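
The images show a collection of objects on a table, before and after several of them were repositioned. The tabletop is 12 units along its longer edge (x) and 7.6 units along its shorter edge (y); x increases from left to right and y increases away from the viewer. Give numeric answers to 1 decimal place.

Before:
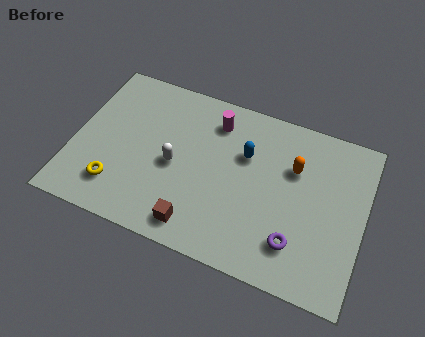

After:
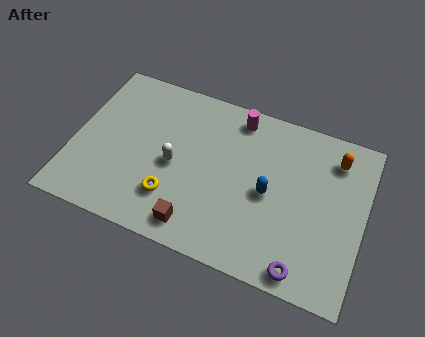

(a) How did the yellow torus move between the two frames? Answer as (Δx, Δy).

(2.3, 0.3)

From the two frames, the yellow torus sits at roughly (2.0, 1.7) before and (4.3, 2.0) after.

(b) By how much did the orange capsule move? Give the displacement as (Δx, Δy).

(1.6, 1.0)

The orange capsule was at about (9.0, 5.1) and moved to about (10.6, 6.1).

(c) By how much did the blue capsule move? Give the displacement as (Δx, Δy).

(1.1, -1.4)

The blue capsule started near (7.0, 5.0) and ended near (8.1, 3.6).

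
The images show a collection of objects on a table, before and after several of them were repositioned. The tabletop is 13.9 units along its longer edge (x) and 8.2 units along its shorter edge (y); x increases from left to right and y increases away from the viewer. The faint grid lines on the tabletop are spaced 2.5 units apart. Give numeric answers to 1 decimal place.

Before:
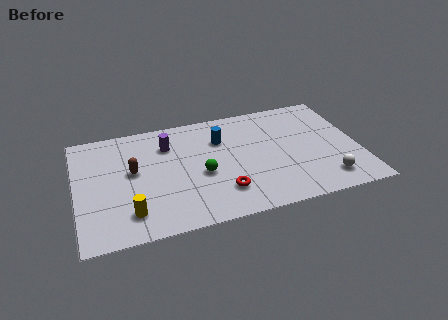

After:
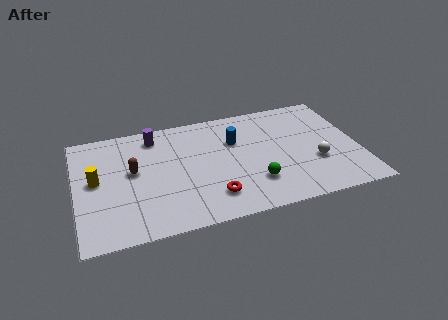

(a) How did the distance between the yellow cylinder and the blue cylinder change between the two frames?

+0.8

They were about 6.2 units apart before and 7.0 after — 0.8 units further apart.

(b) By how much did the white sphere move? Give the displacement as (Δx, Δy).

(-0.4, 1.4)

The white sphere was at about (12.1, 1.5) and moved to about (11.7, 2.9).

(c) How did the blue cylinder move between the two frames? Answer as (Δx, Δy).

(0.7, -0.3)

The blue cylinder was at about (7.2, 5.8) and moved to about (7.9, 5.5).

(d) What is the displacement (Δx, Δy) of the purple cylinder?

(-0.6, 0.8)

The purple cylinder started near (4.6, 6.1) and ended near (4.0, 6.9).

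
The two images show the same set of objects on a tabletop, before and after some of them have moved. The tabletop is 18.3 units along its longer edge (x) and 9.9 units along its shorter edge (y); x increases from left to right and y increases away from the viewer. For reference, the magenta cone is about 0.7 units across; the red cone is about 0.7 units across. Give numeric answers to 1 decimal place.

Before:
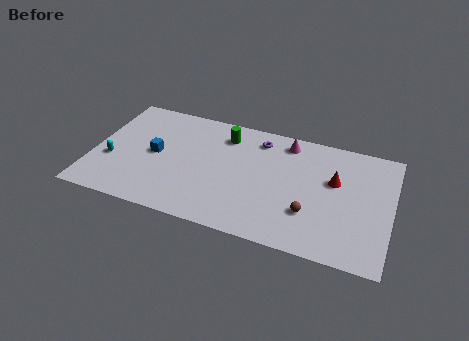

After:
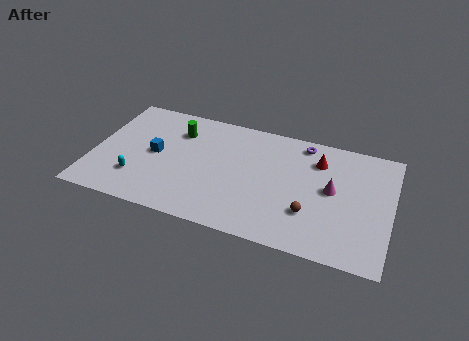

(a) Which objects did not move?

the blue cube and the brown sphere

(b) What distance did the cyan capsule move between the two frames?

2.0

The cyan capsule moved from about (1.2, 3.7) to (2.9, 2.6), a distance of √(1.7² + 1.1²) ≈ 2.0.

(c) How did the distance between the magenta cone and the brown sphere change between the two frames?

-3.2

The distance was about 5.8 in the first image and 2.6 in the second, so they moved 3.2 units closer together.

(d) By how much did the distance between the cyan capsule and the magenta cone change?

+0.6

Before: roughly 11.5 units apart; after: 12.1. That's 0.6 units further apart.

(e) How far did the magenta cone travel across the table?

4.4

The magenta cone moved from about (11.7, 8.5) to (14.7, 5.3), a distance of √(3.0² + 3.2²) ≈ 4.4.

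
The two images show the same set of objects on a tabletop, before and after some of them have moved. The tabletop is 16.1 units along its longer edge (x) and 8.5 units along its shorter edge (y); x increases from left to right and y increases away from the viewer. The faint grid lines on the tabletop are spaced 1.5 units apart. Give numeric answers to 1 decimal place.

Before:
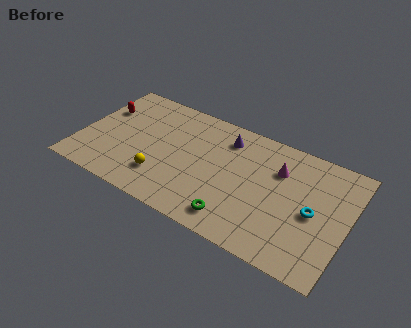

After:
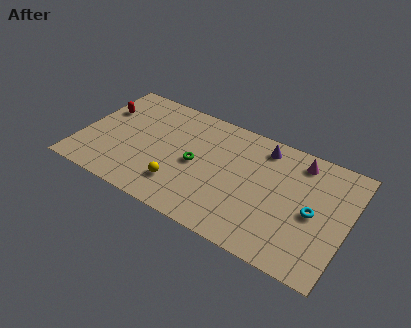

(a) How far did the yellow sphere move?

1.1

From (5.2, 2.2) to (6.3, 2.1), the yellow sphere covered √(1.1² + 0.1²) ≈ 1.1 units.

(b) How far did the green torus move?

3.9

The green torus moved from about (9.8, 1.4) to (7.0, 4.1), a distance of √(2.8² + 2.7²) ≈ 3.9.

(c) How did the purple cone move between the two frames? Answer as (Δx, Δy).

(2.2, 0.4)

The purple cone was at about (8.5, 6.8) and moved to about (10.7, 7.2).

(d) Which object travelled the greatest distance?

the green torus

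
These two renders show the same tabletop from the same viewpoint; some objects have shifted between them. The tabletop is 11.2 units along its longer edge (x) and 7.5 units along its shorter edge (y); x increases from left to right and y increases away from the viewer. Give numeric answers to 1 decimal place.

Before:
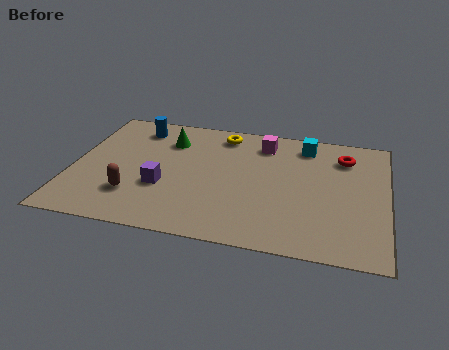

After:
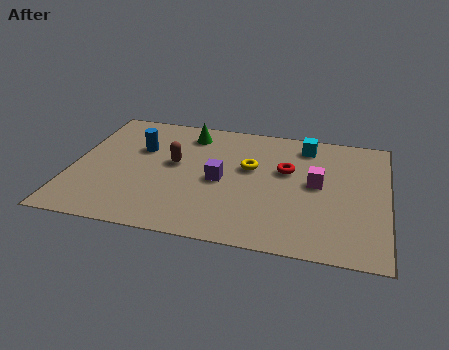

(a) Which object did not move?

the cyan cube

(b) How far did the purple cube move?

2.2

The purple cube was near (3.3, 2.7) before and (5.3, 3.5) after, so it travelled √(2.0² + 0.8²) ≈ 2.2 units.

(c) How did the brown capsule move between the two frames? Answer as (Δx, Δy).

(1.3, 2.2)

From the two frames, the brown capsule sits at roughly (2.3, 2.0) before and (3.6, 4.2) after.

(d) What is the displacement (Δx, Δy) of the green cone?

(0.7, 0.6)

The green cone started near (3.3, 5.6) and ended near (4.0, 6.2).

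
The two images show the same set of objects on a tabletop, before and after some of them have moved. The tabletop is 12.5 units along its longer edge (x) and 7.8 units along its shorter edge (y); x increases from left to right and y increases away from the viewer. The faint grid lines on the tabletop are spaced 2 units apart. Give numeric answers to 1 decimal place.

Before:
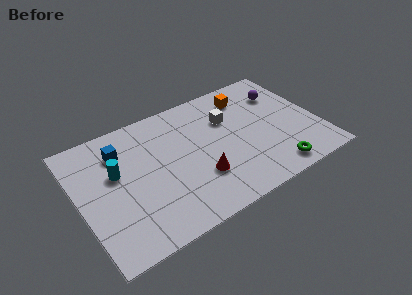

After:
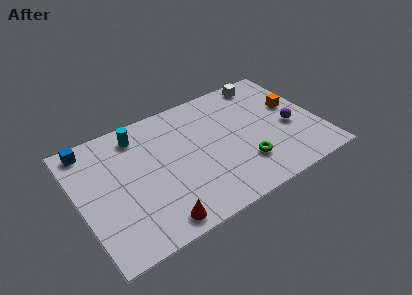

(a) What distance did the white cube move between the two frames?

2.8

The white cube moved from about (8.0, 5.3) to (10.3, 6.9), a distance of √(2.3² + 1.6²) ≈ 2.8.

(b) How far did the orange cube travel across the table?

2.8

The orange cube moved from about (9.2, 6.3) to (11.4, 4.6), a distance of √(2.2² + 1.7²) ≈ 2.8.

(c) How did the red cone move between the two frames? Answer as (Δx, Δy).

(-2.5, -1.5)

From the two frames, the red cone sits at roughly (6.0, 2.4) before and (3.5, 0.9) after.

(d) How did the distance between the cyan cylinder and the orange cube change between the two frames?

+0.8

Before: roughly 7.4 units apart; after: 8.2. That's 0.8 units further apart.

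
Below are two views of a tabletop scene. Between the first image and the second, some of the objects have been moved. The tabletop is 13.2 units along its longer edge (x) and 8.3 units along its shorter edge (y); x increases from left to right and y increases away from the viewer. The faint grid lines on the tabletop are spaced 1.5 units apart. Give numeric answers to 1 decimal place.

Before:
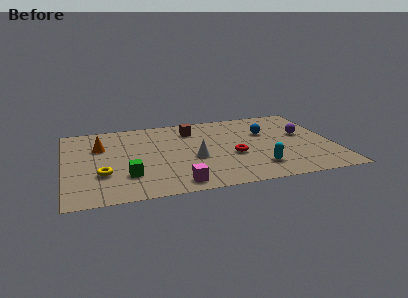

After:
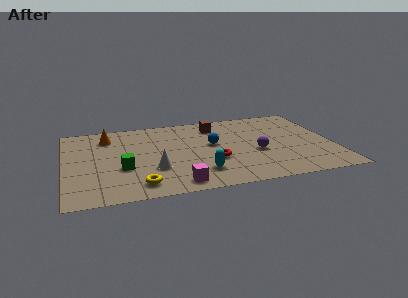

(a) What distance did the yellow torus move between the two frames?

2.2

From (1.8, 2.7) to (3.5, 1.3), the yellow torus covered √(1.7² + 1.4²) ≈ 2.2 units.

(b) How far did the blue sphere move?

2.8

The blue sphere was near (10.0, 5.4) before and (7.3, 4.7) after, so it travelled √(2.7² + 0.7²) ≈ 2.8 units.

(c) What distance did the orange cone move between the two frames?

1.1

From (1.8, 5.6) to (2.2, 6.6), the orange cone covered √(0.4² + 1.0²) ≈ 1.1 units.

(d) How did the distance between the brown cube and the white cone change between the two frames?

+2.1

The distance was about 3.1 in the first image and 5.2 in the second, so they moved 2.1 units further apart.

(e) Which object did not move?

the magenta cube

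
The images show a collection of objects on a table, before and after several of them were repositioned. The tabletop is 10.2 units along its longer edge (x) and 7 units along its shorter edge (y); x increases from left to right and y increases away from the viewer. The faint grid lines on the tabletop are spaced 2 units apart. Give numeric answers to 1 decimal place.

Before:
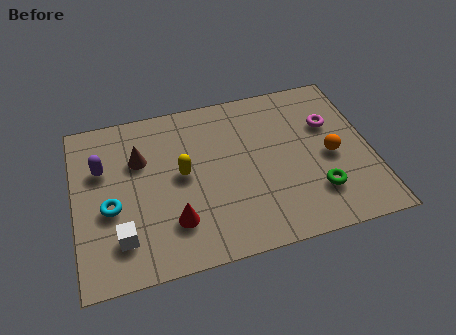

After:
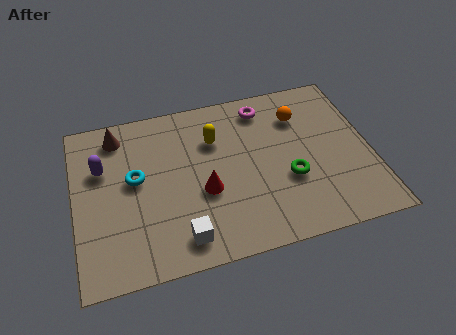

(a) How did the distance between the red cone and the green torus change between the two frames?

-2.0

The distance was about 4.9 in the first image and 2.9 in the second, so they moved 2.0 units closer together.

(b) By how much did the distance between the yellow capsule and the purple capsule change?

+1.1

The distance was about 2.8 in the first image and 3.9 in the second, so they moved 1.1 units further apart.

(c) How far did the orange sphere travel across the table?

2.2

From (8.8, 3.2) to (7.9, 5.2), the orange sphere covered √(0.9² + 2.0²) ≈ 2.2 units.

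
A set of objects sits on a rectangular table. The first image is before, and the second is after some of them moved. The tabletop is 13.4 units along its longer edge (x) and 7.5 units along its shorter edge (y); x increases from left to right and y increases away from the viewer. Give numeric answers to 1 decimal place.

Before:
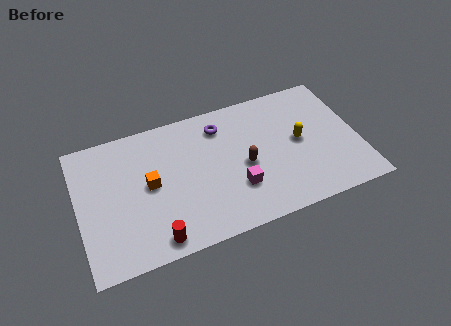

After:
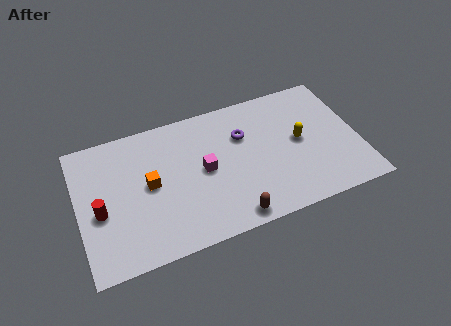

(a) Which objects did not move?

the orange cube and the yellow capsule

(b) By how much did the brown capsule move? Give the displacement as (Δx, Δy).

(-0.9, -2.6)

The brown capsule started near (7.9, 3.4) and ended near (7.0, 0.8).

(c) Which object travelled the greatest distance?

the red cylinder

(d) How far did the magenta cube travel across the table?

2.1

The magenta cube moved from about (7.4, 2.3) to (6.0, 3.8), a distance of √(1.4² + 1.5²) ≈ 2.1.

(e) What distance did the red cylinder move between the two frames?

3.3

From (3.4, 0.9) to (1.0, 3.2), the red cylinder covered √(2.4² + 2.3²) ≈ 3.3 units.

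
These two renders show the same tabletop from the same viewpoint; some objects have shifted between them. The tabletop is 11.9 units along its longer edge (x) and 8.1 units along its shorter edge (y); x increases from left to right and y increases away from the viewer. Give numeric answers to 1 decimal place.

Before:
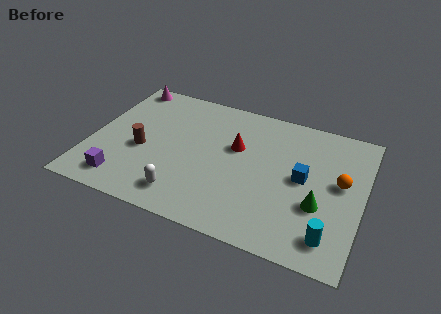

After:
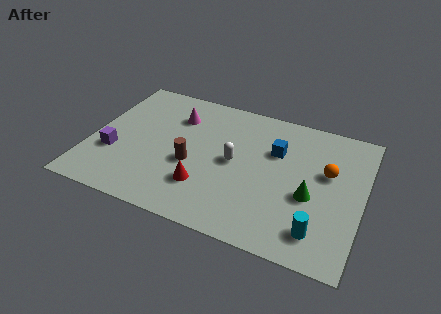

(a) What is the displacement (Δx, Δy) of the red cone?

(-1.1, -2.8)

The red cone started near (6.3, 5.0) and ended near (5.2, 2.2).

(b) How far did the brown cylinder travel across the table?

2.2

The brown cylinder moved from about (2.3, 3.4) to (4.5, 3.3), a distance of √(2.2² + 0.1²) ≈ 2.2.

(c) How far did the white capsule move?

3.3

The white capsule moved from about (4.4, 1.4) to (6.3, 4.1), a distance of √(1.9² + 2.7²) ≈ 3.3.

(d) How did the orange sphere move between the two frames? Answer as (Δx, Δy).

(-0.6, 0.4)

The orange sphere was at about (10.9, 4.5) and moved to about (10.3, 4.9).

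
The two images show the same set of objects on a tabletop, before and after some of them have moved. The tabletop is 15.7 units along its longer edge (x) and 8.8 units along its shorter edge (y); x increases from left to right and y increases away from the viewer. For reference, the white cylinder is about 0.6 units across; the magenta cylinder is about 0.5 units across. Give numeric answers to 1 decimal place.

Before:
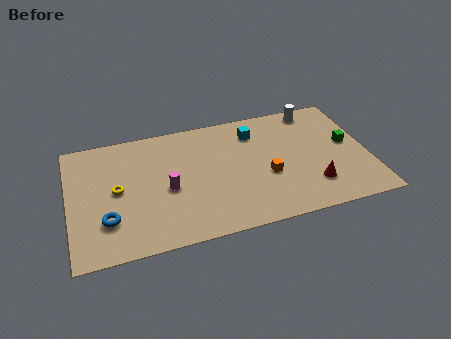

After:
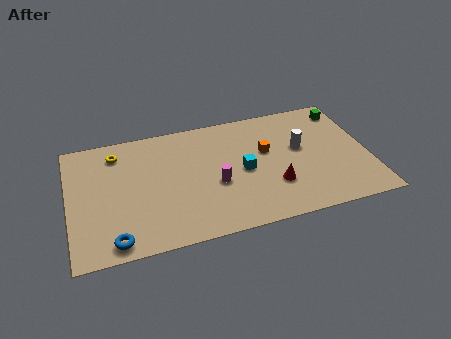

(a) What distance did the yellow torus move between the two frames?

2.7

From (2.5, 4.5) to (2.6, 7.2), the yellow torus covered √(0.1² + 2.7²) ≈ 2.7 units.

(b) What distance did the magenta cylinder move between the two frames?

2.5

The magenta cylinder moved from about (5.1, 3.9) to (7.6, 3.6), a distance of √(2.5² + 0.3²) ≈ 2.5.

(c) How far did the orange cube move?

1.8

The orange cube was near (10.3, 3.5) before and (10.4, 5.3) after, so it travelled √(0.1² + 1.8²) ≈ 1.8 units.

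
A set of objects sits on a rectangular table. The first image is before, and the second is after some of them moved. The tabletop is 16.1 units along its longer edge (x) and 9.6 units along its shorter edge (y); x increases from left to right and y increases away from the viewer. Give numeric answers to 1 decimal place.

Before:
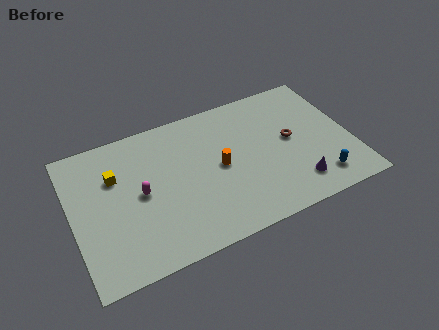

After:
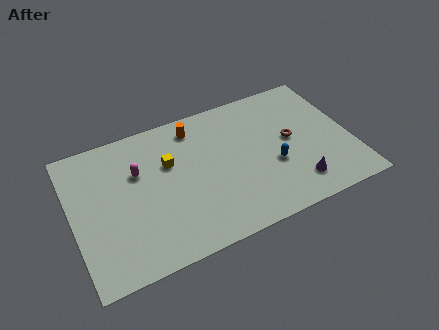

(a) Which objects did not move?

the purple cone and the brown torus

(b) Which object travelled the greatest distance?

the orange cylinder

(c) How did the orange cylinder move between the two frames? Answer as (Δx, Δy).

(-1.1, 3.3)

The orange cylinder started near (8.5, 4.8) and ended near (7.4, 8.1).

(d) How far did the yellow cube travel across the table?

3.1

The yellow cube moved from about (2.6, 6.5) to (5.7, 6.2), a distance of √(3.1² + 0.3²) ≈ 3.1.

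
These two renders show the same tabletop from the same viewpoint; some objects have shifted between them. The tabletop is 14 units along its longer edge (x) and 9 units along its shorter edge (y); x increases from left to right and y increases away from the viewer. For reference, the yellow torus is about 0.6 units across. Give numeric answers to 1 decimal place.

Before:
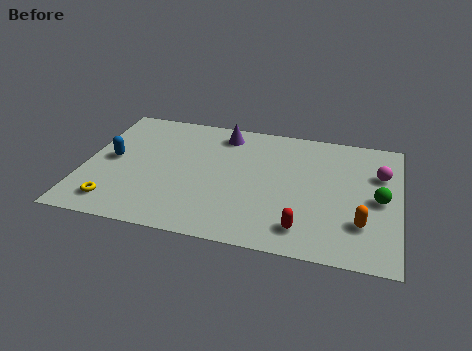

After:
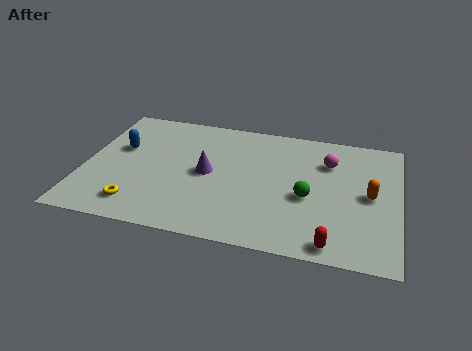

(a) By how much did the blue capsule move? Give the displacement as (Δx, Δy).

(0.3, 0.9)

From the two frames, the blue capsule sits at roughly (1.2, 4.6) before and (1.5, 5.5) after.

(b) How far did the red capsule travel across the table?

1.5

The red capsule was near (9.9, 1.6) before and (11.2, 0.9) after, so it travelled √(1.3² + 0.7²) ≈ 1.5 units.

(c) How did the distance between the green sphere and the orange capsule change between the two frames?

+0.9

The distance was about 1.9 in the first image and 2.8 in the second, so they moved 0.9 units further apart.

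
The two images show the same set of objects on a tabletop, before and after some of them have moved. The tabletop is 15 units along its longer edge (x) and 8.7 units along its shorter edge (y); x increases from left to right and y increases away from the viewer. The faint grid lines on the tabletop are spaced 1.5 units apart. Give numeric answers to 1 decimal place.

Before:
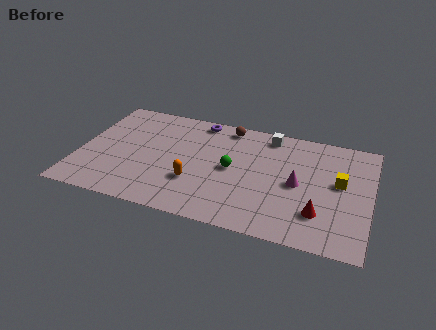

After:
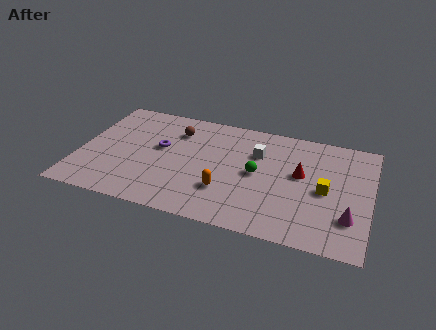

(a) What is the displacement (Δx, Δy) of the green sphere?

(1.3, 0.0)

From the two frames, the green sphere sits at roughly (7.9, 4.4) before and (9.2, 4.4) after.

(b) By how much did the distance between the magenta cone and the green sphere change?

+1.8

They were about 3.4 units apart before and 5.2 after — 1.8 units further apart.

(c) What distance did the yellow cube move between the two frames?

1.1

The yellow cube was near (13.4, 4.9) before and (12.7, 4.1) after, so it travelled √(0.7² + 0.8²) ≈ 1.1 units.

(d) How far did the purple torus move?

3.3

From (5.9, 7.8) to (4.1, 5.0), the purple torus covered √(1.8² + 2.8²) ≈ 3.3 units.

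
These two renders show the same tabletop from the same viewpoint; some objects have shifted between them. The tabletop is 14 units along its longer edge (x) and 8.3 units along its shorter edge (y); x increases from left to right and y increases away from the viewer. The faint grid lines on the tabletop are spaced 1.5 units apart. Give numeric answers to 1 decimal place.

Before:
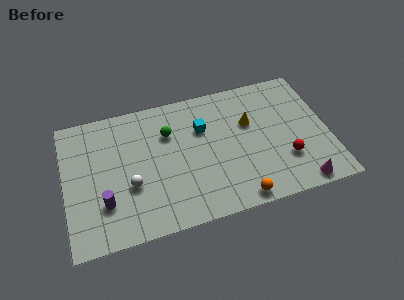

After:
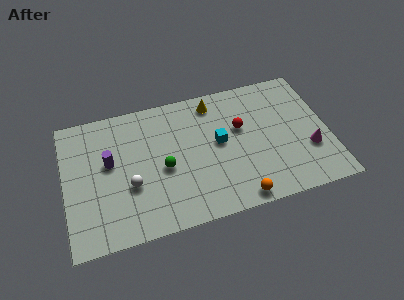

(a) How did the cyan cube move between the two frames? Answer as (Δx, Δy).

(0.8, -1.1)

The cyan cube started near (7.4, 5.6) and ended near (8.2, 4.5).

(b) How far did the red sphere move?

3.4

The red sphere moved from about (11.6, 2.5) to (9.4, 5.1), a distance of √(2.2² + 2.6²) ≈ 3.4.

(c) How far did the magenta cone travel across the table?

2.1

From (12.2, 0.8) to (12.9, 2.8), the magenta cone covered √(0.7² + 2.0²) ≈ 2.1 units.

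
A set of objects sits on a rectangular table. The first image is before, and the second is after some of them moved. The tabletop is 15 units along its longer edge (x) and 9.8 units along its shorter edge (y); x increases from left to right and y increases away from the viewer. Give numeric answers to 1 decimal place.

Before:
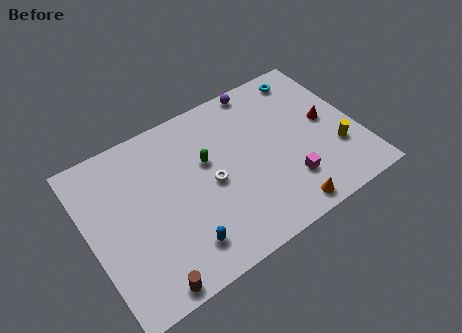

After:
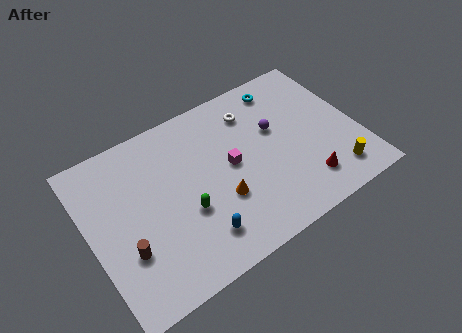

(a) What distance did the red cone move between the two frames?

3.6

The red cone was near (13.4, 5.1) before and (11.6, 2.0) after, so it travelled √(1.8² + 3.1²) ≈ 3.6 units.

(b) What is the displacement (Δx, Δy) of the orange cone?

(-3.2, 2.4)

From the two frames, the orange cone sits at roughly (10.2, 1.0) before and (7.0, 3.4) after.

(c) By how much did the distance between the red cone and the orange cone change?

-0.4

Before: roughly 5.2 units apart; after: 4.8. That's 0.4 units closer together.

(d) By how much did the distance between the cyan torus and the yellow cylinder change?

+1.5

The distance was about 5.4 in the first image and 6.9 in the second, so they moved 1.5 units further apart.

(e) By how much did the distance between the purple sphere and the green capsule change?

+1.3

They were about 4.7 units apart before and 6.0 after — 1.3 units further apart.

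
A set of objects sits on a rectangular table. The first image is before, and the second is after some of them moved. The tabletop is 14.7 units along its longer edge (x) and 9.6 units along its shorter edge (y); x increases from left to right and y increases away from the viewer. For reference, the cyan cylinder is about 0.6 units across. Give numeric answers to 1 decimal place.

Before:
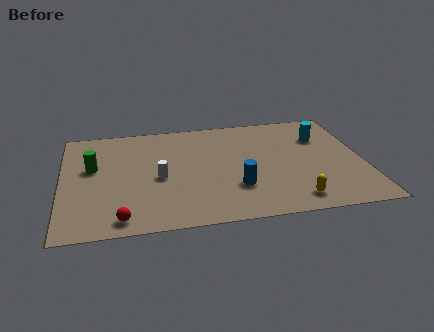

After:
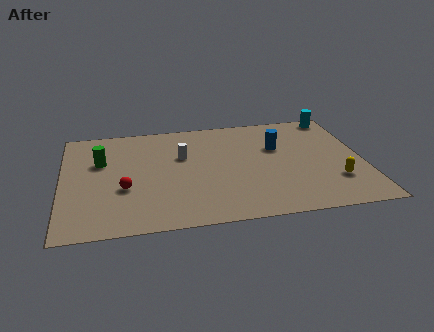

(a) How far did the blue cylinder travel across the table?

4.0

The blue cylinder was near (8.4, 2.9) before and (10.6, 6.2) after, so it travelled √(2.2² + 3.3²) ≈ 4.0 units.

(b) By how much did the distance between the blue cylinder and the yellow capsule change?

+1.3

The distance was about 3.1 in the first image and 4.4 in the second, so they moved 1.3 units further apart.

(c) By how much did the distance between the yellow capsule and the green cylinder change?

+1.3

Before: roughly 10.5 units apart; after: 11.8. That's 1.3 units further apart.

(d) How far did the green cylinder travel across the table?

0.6

The green cylinder was near (1.5, 5.7) before and (1.9, 6.2) after, so it travelled √(0.4² + 0.5²) ≈ 0.6 units.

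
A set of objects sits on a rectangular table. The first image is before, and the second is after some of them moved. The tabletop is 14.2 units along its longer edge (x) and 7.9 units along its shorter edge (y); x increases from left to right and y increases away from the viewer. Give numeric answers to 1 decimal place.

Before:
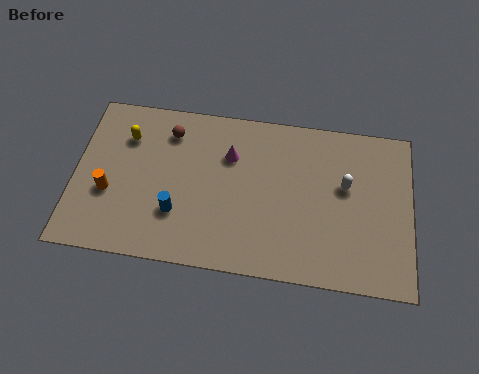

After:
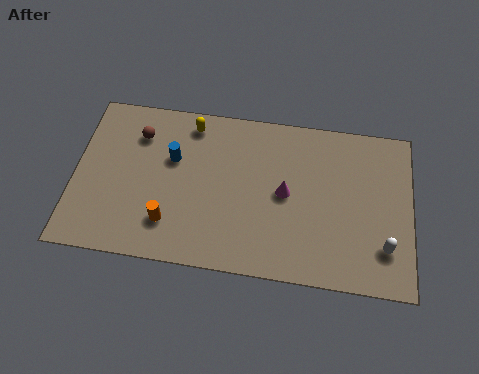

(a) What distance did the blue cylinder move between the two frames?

2.6

The blue cylinder was near (4.4, 2.4) before and (4.1, 5.0) after, so it travelled √(0.3² + 2.6²) ≈ 2.6 units.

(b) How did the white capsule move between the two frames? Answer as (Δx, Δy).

(1.7, -2.7)

From the two frames, the white capsule sits at roughly (11.4, 4.7) before and (13.1, 2.0) after.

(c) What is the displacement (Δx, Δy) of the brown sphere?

(-1.3, -0.3)

From the two frames, the brown sphere sits at roughly (3.9, 6.3) before and (2.6, 6.0) after.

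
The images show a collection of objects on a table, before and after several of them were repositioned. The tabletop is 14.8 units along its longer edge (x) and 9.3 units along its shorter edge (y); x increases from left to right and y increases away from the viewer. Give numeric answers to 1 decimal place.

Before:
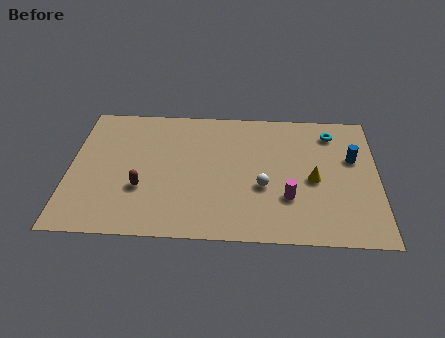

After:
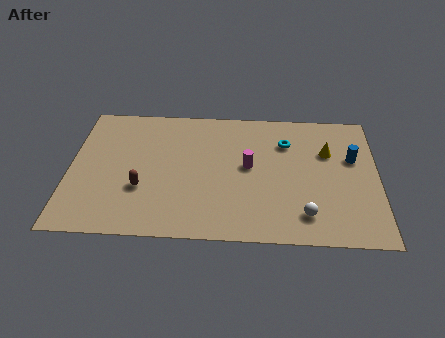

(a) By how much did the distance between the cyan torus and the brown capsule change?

-2.3

Before: roughly 10.1 units apart; after: 7.8. That's 2.3 units closer together.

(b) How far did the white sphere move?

2.7

From (9.3, 3.6) to (11.3, 1.8), the white sphere covered √(2.0² + 1.8²) ≈ 2.7 units.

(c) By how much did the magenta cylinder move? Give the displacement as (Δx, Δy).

(-1.9, 2.1)

From the two frames, the magenta cylinder sits at roughly (10.5, 2.9) before and (8.6, 5.0) after.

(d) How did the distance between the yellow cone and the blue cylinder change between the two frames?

-1.2

Before: roughly 2.5 units apart; after: 1.3. That's 1.2 units closer together.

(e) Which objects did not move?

the brown capsule and the blue cylinder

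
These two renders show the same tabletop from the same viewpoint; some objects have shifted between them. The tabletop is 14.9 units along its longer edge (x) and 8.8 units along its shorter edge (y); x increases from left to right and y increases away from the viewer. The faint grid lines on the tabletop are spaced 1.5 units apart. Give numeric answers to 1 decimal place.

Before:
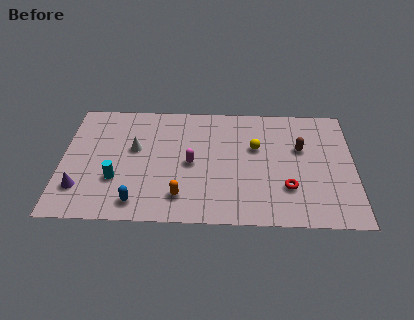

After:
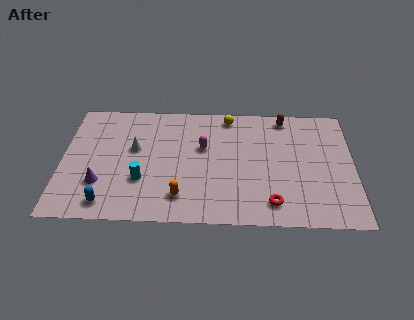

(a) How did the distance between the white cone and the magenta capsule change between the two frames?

+0.4

Before: roughly 3.1 units apart; after: 3.5. That's 0.4 units further apart.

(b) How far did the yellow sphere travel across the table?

2.7

From (9.9, 5.5) to (8.5, 7.8), the yellow sphere covered √(1.4² + 2.3²) ≈ 2.7 units.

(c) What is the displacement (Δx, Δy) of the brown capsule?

(-0.8, 2.3)

The brown capsule started near (12.2, 5.5) and ended near (11.4, 7.8).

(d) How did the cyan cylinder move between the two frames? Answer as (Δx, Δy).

(1.3, 0.0)

The cyan cylinder was at about (2.8, 2.9) and moved to about (4.1, 2.9).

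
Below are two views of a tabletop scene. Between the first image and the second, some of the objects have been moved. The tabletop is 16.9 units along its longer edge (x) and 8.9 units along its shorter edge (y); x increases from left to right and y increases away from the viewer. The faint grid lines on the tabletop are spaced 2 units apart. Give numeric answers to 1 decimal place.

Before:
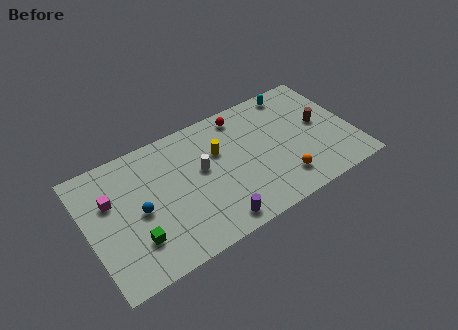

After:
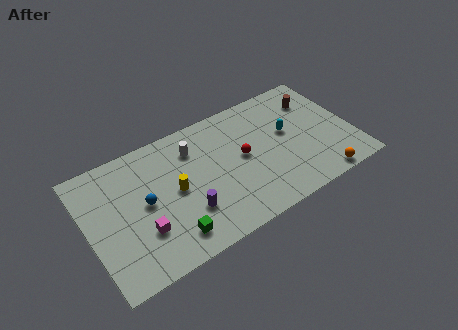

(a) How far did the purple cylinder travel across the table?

2.2

The purple cylinder was near (7.5, 1.1) before and (6.0, 2.7) after, so it travelled √(1.5² + 1.6²) ≈ 2.2 units.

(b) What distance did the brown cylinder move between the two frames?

1.9

From (15.0, 4.8) to (15.0, 6.7), the brown cylinder covered √(0.0² + 1.9²) ≈ 1.9 units.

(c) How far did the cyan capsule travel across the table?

2.9

The cyan capsule moved from about (13.8, 7.9) to (12.9, 5.1), a distance of √(0.9² + 2.8²) ≈ 2.9.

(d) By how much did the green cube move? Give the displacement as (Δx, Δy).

(2.1, -0.8)

The green cube started near (2.7, 2.4) and ended near (4.8, 1.6).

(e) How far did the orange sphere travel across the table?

2.5

The orange sphere was near (12.0, 1.9) before and (14.3, 0.8) after, so it travelled √(2.3² + 1.1²) ≈ 2.5 units.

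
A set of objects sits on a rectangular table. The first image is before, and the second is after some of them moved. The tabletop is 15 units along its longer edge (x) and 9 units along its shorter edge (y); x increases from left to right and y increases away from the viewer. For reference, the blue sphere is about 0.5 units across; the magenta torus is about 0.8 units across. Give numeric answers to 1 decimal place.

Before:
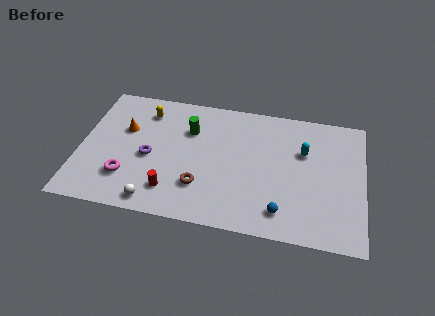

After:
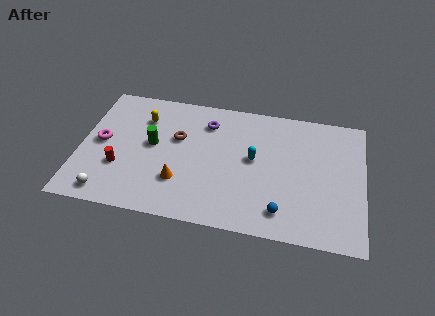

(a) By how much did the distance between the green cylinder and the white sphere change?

-1.2

They were about 5.5 units apart before and 4.3 after — 1.2 units closer together.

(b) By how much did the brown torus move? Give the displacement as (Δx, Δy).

(-1.4, 3.1)

From the two frames, the brown torus sits at roughly (6.5, 2.5) before and (5.1, 5.6) after.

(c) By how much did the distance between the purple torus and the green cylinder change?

+0.5

The distance was about 3.0 in the first image and 3.5 in the second, so they moved 0.5 units further apart.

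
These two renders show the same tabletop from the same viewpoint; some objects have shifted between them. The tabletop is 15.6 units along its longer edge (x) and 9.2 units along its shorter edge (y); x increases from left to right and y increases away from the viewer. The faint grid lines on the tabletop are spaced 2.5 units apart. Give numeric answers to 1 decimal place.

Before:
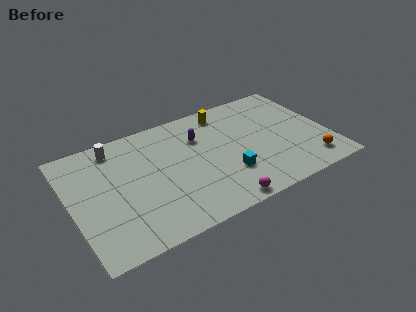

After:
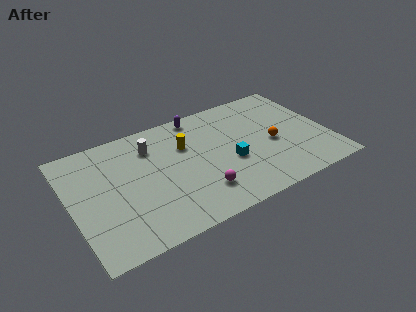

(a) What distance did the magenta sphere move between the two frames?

1.7

The magenta sphere moved from about (8.4, 0.8) to (7.4, 2.2), a distance of √(1.0² + 1.4²) ≈ 1.7.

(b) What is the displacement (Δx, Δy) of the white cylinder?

(2.1, -0.9)

From the two frames, the white cylinder sits at roughly (3.0, 7.9) before and (5.1, 7.0) after.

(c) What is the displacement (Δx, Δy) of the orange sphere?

(-1.9, 2.5)

The orange sphere started near (14.1, 1.6) and ended near (12.2, 4.1).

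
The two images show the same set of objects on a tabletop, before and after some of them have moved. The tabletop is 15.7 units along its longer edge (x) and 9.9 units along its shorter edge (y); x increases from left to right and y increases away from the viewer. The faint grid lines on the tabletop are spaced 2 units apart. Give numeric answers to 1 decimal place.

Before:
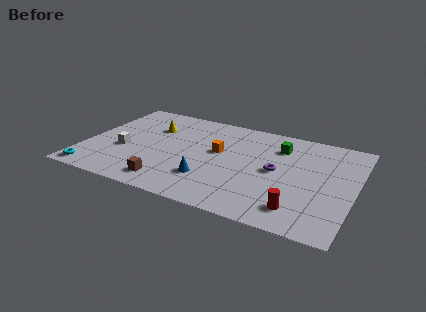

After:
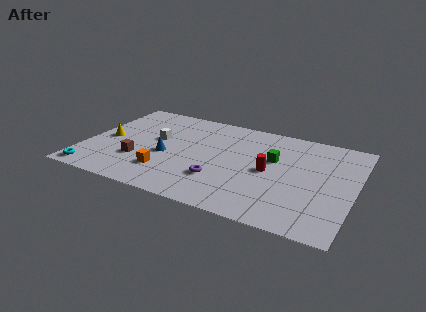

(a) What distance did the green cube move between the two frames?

1.4

From (11.1, 7.5) to (10.9, 6.1), the green cube covered √(0.2² + 1.4²) ≈ 1.4 units.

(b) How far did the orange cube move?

4.2

The orange cube was near (7.7, 5.7) before and (5.0, 2.5) after, so it travelled √(2.7² + 3.2²) ≈ 4.2 units.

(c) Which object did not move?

the cyan torus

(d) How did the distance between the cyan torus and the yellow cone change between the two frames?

-2.8

They were about 6.5 units apart before and 3.7 after — 2.8 units closer together.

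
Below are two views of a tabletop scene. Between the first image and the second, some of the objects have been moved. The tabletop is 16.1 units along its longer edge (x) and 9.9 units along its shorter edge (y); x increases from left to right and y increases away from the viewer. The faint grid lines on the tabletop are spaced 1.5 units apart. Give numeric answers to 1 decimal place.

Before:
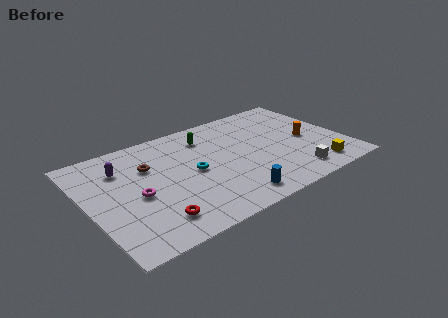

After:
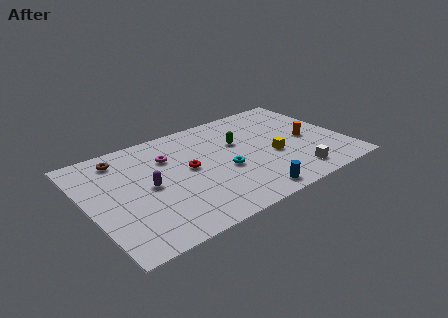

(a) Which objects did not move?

the orange cylinder and the white cube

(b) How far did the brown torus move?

2.2

The brown torus was near (4.0, 6.7) before and (2.5, 8.3) after, so it travelled √(1.5² + 1.6²) ≈ 2.2 units.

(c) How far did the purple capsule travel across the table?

2.7

The purple capsule was near (2.4, 7.3) before and (3.7, 4.9) after, so it travelled √(1.3² + 2.4²) ≈ 2.7 units.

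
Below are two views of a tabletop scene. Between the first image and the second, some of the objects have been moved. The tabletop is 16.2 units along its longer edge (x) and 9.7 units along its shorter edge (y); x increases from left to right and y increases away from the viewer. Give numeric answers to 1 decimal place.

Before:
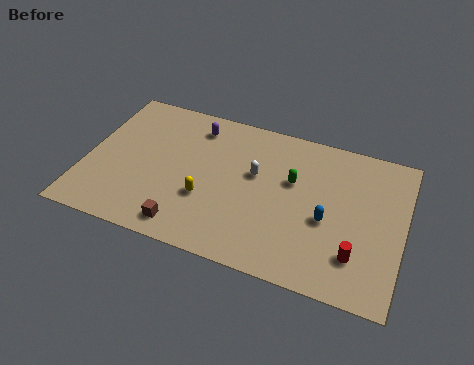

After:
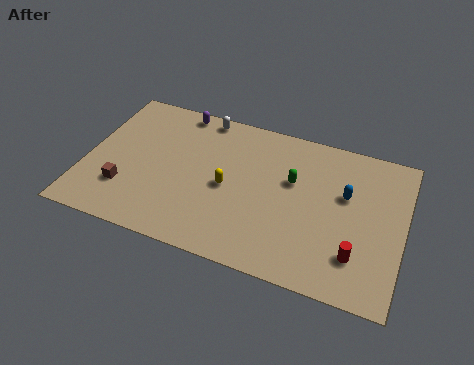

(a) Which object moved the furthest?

the white capsule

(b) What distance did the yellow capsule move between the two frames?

1.5

The yellow capsule was near (6.3, 3.4) before and (7.3, 4.5) after, so it travelled √(1.0² + 1.1²) ≈ 1.5 units.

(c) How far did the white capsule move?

4.2

The white capsule moved from about (8.6, 5.8) to (5.6, 8.8), a distance of √(3.0² + 3.0²) ≈ 4.2.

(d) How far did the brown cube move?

3.6

The brown cube moved from about (5.5, 1.3) to (2.2, 2.7), a distance of √(3.3² + 1.4²) ≈ 3.6.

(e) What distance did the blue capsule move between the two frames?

2.1

The blue capsule moved from about (12.4, 4.1) to (13.2, 6.0), a distance of √(0.8² + 1.9²) ≈ 2.1.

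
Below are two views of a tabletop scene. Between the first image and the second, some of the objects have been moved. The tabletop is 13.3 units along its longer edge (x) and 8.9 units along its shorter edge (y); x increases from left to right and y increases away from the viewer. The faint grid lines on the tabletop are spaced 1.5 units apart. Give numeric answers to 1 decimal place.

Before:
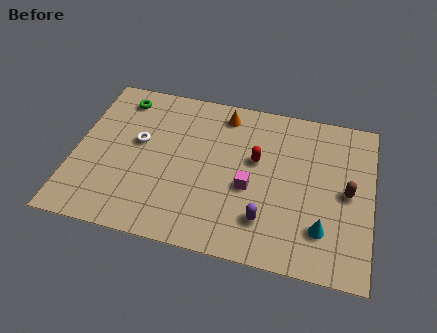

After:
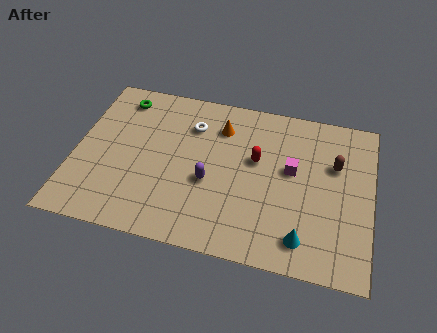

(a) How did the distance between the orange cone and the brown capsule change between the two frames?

-1.2

Before: roughly 6.5 units apart; after: 5.3. That's 1.2 units closer together.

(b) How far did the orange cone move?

0.8

The orange cone was near (6.5, 7.6) before and (6.4, 6.8) after, so it travelled √(0.1² + 0.8²) ≈ 0.8 units.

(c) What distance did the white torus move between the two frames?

2.7

The white torus moved from about (2.8, 5.1) to (5.1, 6.6), a distance of √(2.3² + 1.5²) ≈ 2.7.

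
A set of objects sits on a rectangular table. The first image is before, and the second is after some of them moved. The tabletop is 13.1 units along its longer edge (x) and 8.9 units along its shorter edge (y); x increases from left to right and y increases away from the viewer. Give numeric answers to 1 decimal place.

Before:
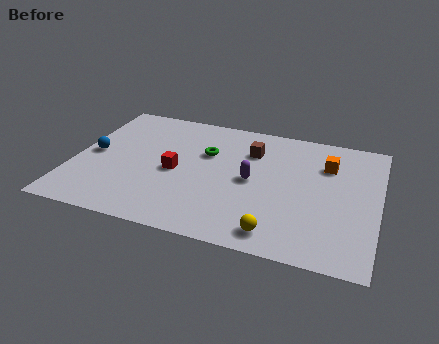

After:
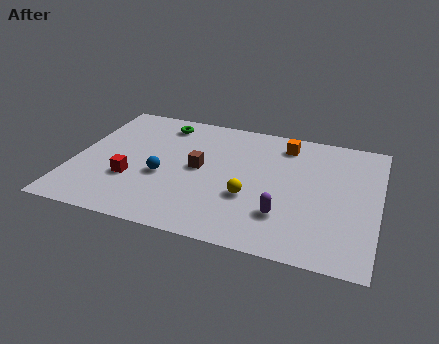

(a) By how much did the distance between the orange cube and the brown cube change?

+1.2

Before: roughly 3.3 units apart; after: 4.5. That's 1.2 units further apart.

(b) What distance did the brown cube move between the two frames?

2.8

The brown cube moved from about (7.5, 6.5) to (5.4, 4.6), a distance of √(2.1² + 1.9²) ≈ 2.8.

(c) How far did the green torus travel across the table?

2.7

The green torus was near (5.6, 5.8) before and (3.5, 7.5) after, so it travelled √(2.1² + 1.7²) ≈ 2.7 units.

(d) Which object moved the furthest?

the blue sphere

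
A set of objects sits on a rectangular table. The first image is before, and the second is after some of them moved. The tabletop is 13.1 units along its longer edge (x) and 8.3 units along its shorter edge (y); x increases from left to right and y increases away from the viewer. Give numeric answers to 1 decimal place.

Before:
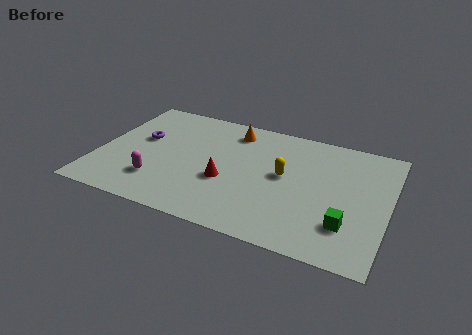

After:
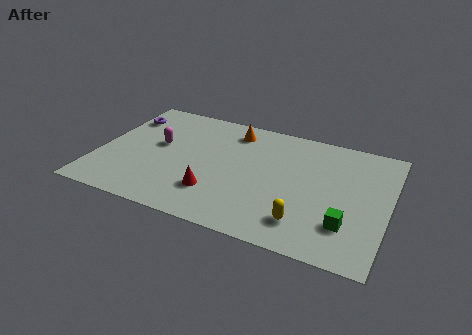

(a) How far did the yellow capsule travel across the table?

3.0

From (8.4, 4.5) to (9.6, 1.7), the yellow capsule covered √(1.2² + 2.8²) ≈ 3.0 units.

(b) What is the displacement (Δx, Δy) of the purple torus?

(-1.0, 1.4)

The purple torus was at about (1.8, 4.9) and moved to about (0.8, 6.3).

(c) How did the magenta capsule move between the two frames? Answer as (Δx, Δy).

(-0.3, 2.6)

The magenta capsule started near (2.9, 2.1) and ended near (2.6, 4.7).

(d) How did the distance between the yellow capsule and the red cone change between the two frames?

+1.3

They were about 2.8 units apart before and 4.1 after — 1.3 units further apart.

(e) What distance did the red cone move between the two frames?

1.1

The red cone moved from about (5.9, 3.2) to (5.5, 2.2), a distance of √(0.4² + 1.0²) ≈ 1.1.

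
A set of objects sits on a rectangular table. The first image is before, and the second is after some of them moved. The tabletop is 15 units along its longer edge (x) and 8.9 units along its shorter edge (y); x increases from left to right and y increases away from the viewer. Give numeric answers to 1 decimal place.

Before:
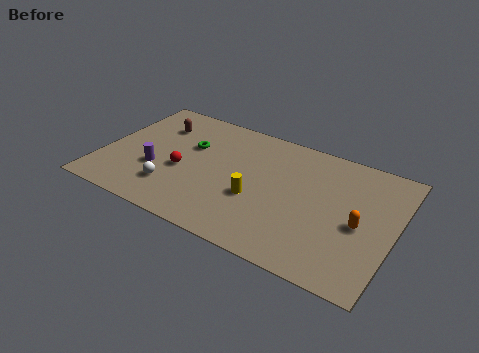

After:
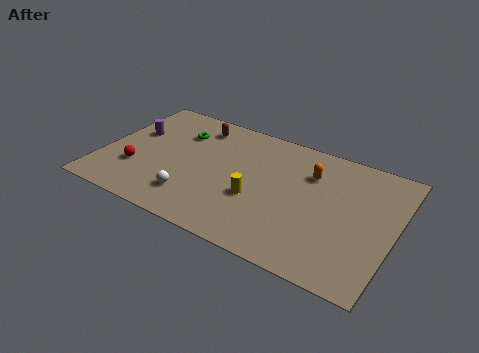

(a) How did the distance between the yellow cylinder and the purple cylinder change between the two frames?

+1.9

The distance was about 5.2 in the first image and 7.1 in the second, so they moved 1.9 units further apart.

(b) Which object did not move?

the yellow cylinder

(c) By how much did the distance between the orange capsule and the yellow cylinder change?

-1.4

Before: roughly 5.2 units apart; after: 3.8. That's 1.4 units closer together.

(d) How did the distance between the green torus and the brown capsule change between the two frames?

-0.9

Before: roughly 2.1 units apart; after: 1.2. That's 0.9 units closer together.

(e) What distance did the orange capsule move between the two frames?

3.7

The orange capsule was near (13.3, 4.0) before and (10.5, 6.4) after, so it travelled √(2.8² + 2.4²) ≈ 3.7 units.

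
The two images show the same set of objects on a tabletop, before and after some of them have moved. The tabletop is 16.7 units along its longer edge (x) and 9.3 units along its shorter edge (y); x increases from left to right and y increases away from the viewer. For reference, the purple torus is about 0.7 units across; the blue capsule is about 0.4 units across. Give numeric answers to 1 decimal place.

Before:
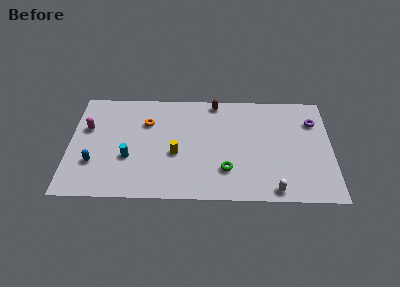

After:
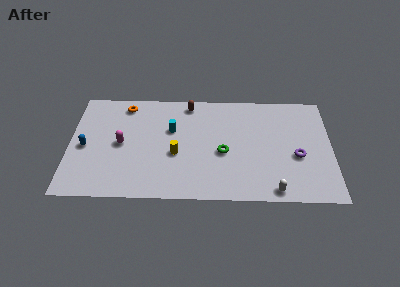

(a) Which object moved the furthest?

the cyan cylinder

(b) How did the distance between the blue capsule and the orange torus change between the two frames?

-0.4

The distance was about 4.9 in the first image and 4.5 in the second, so they moved 0.4 units closer together.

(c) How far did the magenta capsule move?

2.6

The magenta capsule was near (1.1, 5.9) before and (3.3, 4.6) after, so it travelled √(2.2² + 1.3²) ≈ 2.6 units.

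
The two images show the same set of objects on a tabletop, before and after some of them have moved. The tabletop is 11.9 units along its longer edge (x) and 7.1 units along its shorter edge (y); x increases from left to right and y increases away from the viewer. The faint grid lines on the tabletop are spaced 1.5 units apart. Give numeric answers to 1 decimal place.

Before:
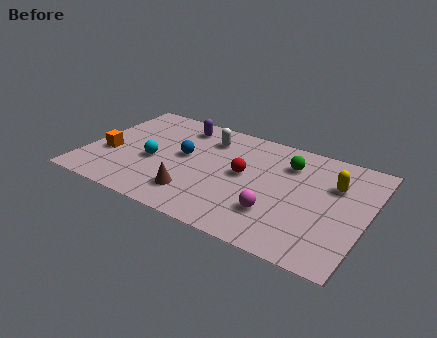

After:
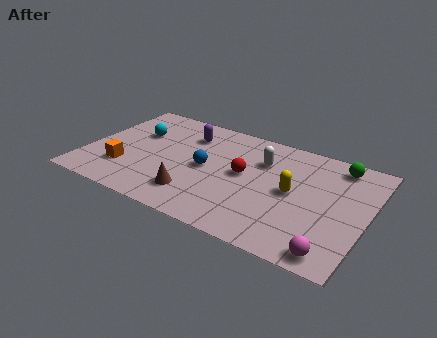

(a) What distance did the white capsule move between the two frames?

2.5

From (4.9, 5.5) to (7.3, 5.0), the white capsule covered √(2.4² + 0.5²) ≈ 2.5 units.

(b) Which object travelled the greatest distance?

the magenta sphere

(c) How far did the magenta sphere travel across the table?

2.8

The magenta sphere moved from about (8.3, 2.0) to (10.8, 0.8), a distance of √(2.5² + 1.2²) ≈ 2.8.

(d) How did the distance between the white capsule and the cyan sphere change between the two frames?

+2.2

The distance was about 3.2 in the first image and 5.4 in the second, so they moved 2.2 units further apart.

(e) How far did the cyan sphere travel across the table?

1.9

The cyan sphere moved from about (2.9, 3.0) to (1.9, 4.6), a distance of √(1.0² + 1.6²) ≈ 1.9.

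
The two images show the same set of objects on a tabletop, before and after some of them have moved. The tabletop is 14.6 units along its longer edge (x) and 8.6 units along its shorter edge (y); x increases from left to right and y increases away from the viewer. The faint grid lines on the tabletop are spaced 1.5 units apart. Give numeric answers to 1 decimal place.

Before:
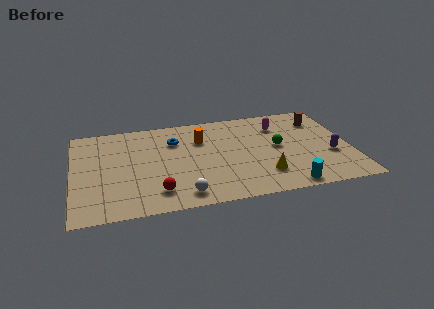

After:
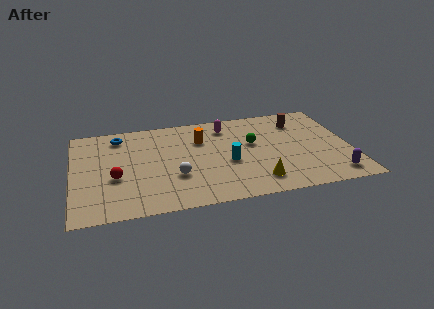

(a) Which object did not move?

the orange cylinder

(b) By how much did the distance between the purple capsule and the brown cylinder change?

+2.2

Before: roughly 3.4 units apart; after: 5.6. That's 2.2 units further apart.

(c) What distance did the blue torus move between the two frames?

3.1

The blue torus moved from about (5.4, 6.2) to (2.5, 7.2), a distance of √(2.9² + 1.0²) ≈ 3.1.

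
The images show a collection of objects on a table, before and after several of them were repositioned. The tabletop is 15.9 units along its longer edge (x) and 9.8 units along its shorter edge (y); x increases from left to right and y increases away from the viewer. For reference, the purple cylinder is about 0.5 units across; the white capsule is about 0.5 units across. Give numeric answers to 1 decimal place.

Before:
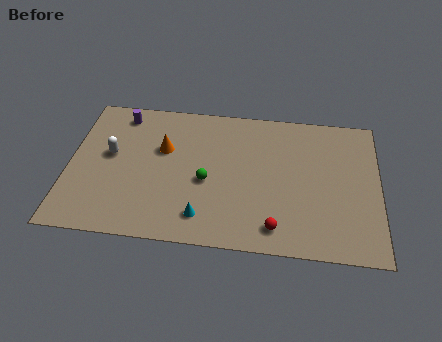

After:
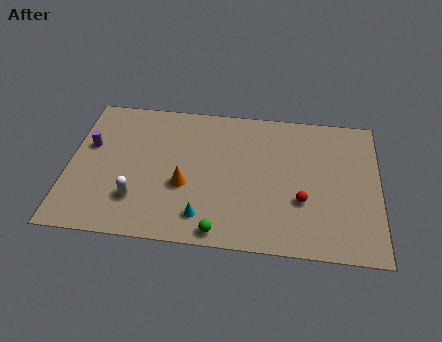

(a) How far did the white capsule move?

3.3

The white capsule moved from about (2.1, 5.5) to (3.6, 2.6), a distance of √(1.5² + 2.9²) ≈ 3.3.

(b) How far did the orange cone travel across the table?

2.7

The orange cone moved from about (4.8, 6.2) to (6.0, 3.8), a distance of √(1.2² + 2.4²) ≈ 2.7.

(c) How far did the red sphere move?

2.3

The red sphere moved from about (10.7, 1.5) to (12.0, 3.4), a distance of √(1.3² + 1.9²) ≈ 2.3.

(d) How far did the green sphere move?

3.4

The green sphere was near (7.1, 4.2) before and (7.9, 0.9) after, so it travelled √(0.8² + 3.3²) ≈ 3.4 units.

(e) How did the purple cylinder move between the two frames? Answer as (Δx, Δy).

(-1.5, -2.4)

The purple cylinder started near (2.5, 8.4) and ended near (1.0, 6.0).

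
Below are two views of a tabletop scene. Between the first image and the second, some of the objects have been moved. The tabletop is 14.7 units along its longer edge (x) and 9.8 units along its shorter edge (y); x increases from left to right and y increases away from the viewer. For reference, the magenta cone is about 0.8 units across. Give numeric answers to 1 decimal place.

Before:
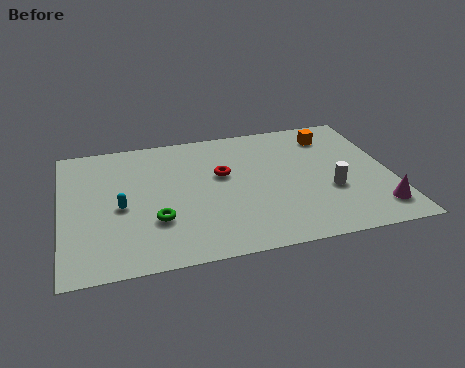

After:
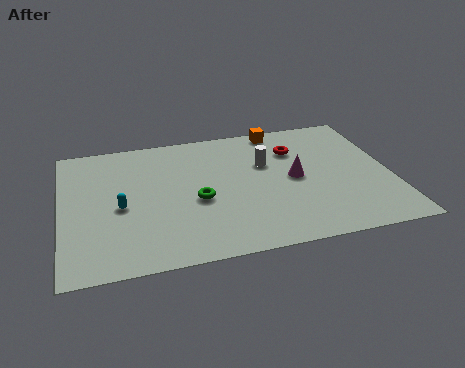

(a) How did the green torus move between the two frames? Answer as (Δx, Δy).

(1.9, 1.1)

The green torus was at about (4.1, 3.1) and moved to about (6.0, 4.2).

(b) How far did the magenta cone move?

4.6

From (13.8, 1.8) to (10.4, 4.9), the magenta cone covered √(3.4² + 3.1²) ≈ 4.6 units.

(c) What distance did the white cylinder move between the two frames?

3.8

The white cylinder moved from about (11.9, 3.6) to (9.2, 6.3), a distance of √(2.7² + 2.7²) ≈ 3.8.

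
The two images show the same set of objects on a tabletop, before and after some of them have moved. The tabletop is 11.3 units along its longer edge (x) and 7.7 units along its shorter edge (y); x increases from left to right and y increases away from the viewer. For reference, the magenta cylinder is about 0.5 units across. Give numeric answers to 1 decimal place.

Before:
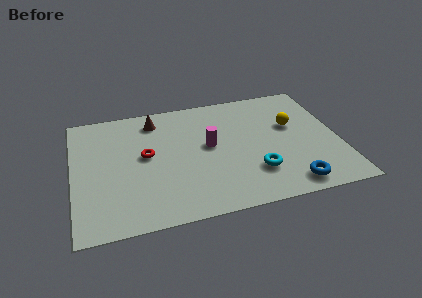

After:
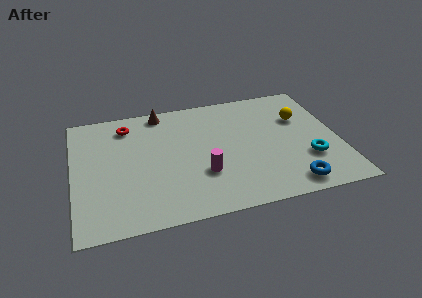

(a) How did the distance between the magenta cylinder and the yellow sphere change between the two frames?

+1.5

The distance was about 3.6 in the first image and 5.1 in the second, so they moved 1.5 units further apart.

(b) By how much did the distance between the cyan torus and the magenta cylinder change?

+1.7

They were about 2.8 units apart before and 4.5 after — 1.7 units further apart.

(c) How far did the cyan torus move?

2.3

The cyan torus moved from about (7.6, 2.1) to (9.9, 2.4), a distance of √(2.3² + 0.3²) ≈ 2.3.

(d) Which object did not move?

the blue torus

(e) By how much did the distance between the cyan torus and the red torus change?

+3.5

Before: roughly 5.0 units apart; after: 8.5. That's 3.5 units further apart.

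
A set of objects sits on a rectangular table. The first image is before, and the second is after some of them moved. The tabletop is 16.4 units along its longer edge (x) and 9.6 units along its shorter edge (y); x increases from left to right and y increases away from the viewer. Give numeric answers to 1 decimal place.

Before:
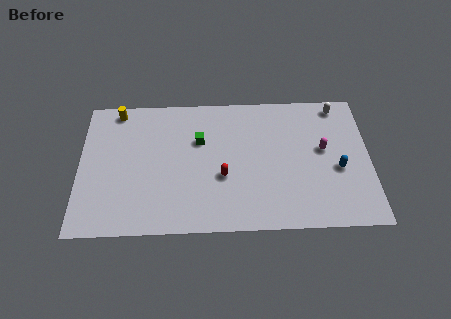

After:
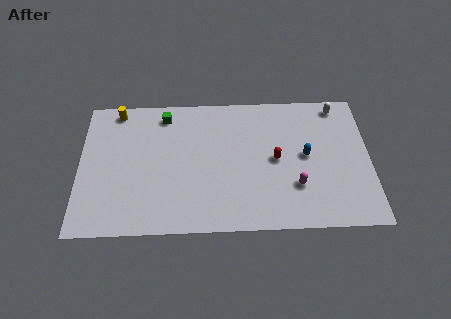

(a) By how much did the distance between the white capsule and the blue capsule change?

-0.5

Before: roughly 4.5 units apart; after: 4.0. That's 0.5 units closer together.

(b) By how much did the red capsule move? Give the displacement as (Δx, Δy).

(3.0, 1.1)

The red capsule was at about (8.1, 3.7) and moved to about (11.1, 4.8).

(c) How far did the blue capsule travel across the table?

2.1

From (14.6, 4.0) to (12.8, 5.0), the blue capsule covered √(1.8² + 1.0²) ≈ 2.1 units.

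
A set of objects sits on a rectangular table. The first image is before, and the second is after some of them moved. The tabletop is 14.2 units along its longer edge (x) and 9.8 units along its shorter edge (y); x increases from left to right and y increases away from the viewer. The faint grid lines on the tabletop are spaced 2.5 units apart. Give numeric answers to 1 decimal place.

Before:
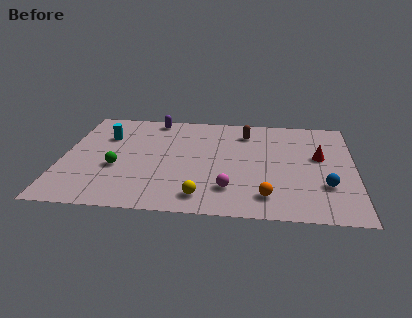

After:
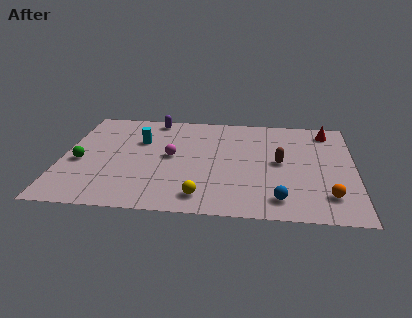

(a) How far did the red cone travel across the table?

2.6

The red cone was near (12.5, 5.7) before and (12.9, 8.3) after, so it travelled √(0.4² + 2.6²) ≈ 2.6 units.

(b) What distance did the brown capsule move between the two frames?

3.3

The brown capsule moved from about (8.9, 7.8) to (10.6, 5.0), a distance of √(1.7² + 2.8²) ≈ 3.3.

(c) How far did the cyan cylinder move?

1.7

The cyan cylinder moved from about (2.0, 6.8) to (3.7, 6.5), a distance of √(1.7² + 0.3²) ≈ 1.7.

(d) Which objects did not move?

the yellow sphere and the purple capsule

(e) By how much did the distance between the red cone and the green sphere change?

+2.7

They were about 10.0 units apart before and 12.7 after — 2.7 units further apart.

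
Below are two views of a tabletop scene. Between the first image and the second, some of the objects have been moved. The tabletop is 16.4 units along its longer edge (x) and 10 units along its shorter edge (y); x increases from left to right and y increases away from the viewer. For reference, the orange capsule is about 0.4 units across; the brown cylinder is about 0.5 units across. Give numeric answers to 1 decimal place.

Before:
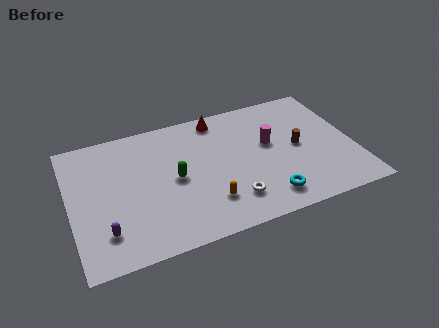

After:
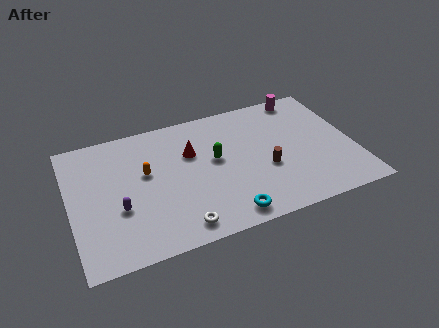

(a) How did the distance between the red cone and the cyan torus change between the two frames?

-1.8

They were about 7.4 units apart before and 5.6 after — 1.8 units closer together.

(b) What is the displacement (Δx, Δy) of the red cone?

(-1.8, -2.2)

The red cone started near (8.9, 8.8) and ended near (7.1, 6.6).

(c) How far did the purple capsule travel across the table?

1.7

The purple capsule moved from about (1.8, 2.3) to (2.7, 3.7), a distance of √(0.9² + 1.4²) ≈ 1.7.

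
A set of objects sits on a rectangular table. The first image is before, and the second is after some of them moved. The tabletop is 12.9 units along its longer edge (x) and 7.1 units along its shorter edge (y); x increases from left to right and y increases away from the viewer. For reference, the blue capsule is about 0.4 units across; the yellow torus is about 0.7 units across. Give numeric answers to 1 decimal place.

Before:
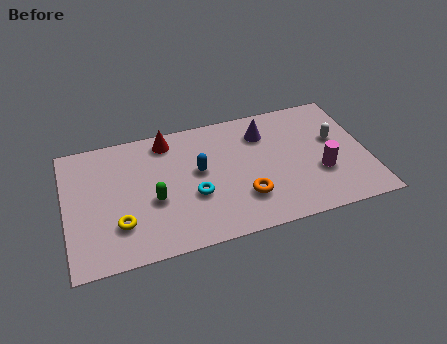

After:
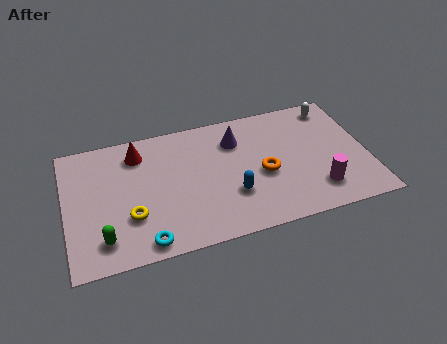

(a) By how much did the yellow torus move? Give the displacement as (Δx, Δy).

(0.5, 0.3)

The yellow torus was at about (2.2, 2.0) and moved to about (2.7, 2.3).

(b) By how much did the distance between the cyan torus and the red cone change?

+1.4

Before: roughly 3.5 units apart; after: 4.9. That's 1.4 units further apart.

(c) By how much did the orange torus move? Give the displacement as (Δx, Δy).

(0.9, 1.1)

From the two frames, the orange torus sits at roughly (7.5, 2.0) before and (8.4, 3.1) after.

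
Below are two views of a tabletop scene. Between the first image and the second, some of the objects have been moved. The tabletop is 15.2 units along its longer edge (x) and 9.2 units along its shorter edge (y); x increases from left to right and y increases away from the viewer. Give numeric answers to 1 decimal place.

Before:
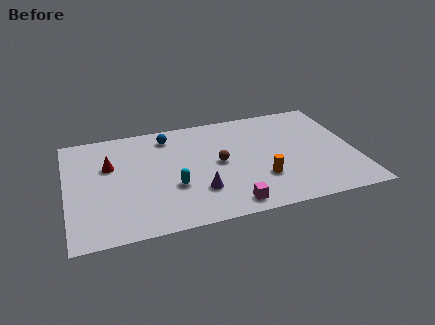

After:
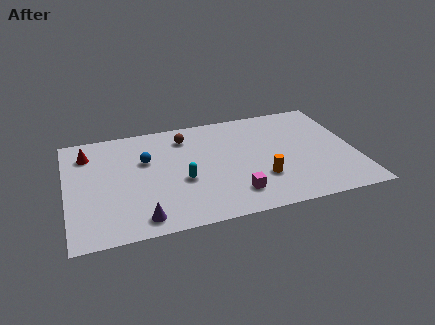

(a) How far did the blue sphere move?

2.2

From (5.5, 7.7) to (4.2, 5.9), the blue sphere covered √(1.3² + 1.8²) ≈ 2.2 units.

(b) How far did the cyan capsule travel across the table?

0.6

From (5.5, 3.3) to (6.0, 3.7), the cyan capsule covered √(0.5² + 0.4²) ≈ 0.6 units.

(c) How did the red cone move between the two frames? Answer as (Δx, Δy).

(-1.1, 1.3)

The red cone was at about (2.3, 5.9) and moved to about (1.2, 7.2).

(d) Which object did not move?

the orange cylinder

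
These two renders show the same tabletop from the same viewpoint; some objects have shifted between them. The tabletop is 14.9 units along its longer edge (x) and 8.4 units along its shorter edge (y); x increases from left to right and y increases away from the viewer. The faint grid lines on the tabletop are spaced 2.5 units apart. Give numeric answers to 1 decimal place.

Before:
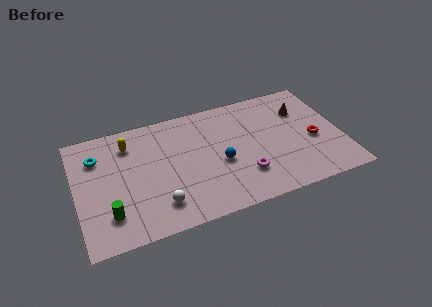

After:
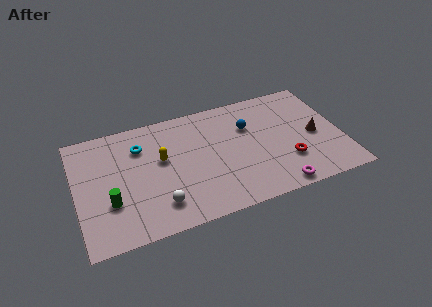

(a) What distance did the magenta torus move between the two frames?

2.3

From (9.2, 2.3) to (10.9, 0.8), the magenta torus covered √(1.7² + 1.5²) ≈ 2.3 units.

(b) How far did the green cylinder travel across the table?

0.8

The green cylinder moved from about (1.7, 2.0) to (1.8, 2.8), a distance of √(0.1² + 0.8²) ≈ 0.8.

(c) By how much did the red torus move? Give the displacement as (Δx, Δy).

(-1.6, -1.1)

The red torus was at about (13.3, 3.6) and moved to about (11.7, 2.5).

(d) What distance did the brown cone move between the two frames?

2.2

From (12.9, 6.0) to (13.4, 3.9), the brown cone covered √(0.5² + 2.1²) ≈ 2.2 units.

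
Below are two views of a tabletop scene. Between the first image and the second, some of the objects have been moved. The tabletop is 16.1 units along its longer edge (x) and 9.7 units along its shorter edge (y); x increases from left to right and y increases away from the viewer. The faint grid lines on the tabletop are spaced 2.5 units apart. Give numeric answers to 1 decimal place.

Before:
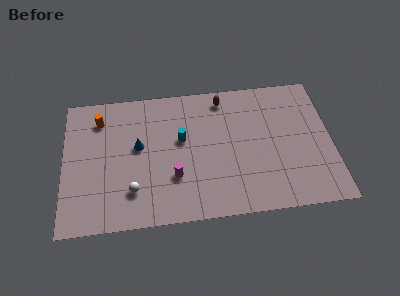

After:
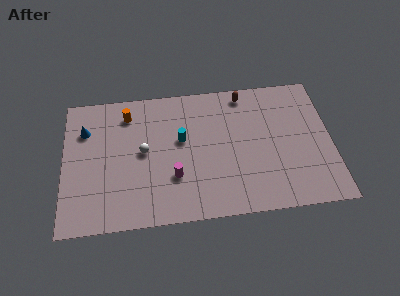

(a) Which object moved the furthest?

the blue cone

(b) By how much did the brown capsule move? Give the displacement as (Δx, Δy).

(1.3, 0.2)

The brown capsule was at about (9.7, 8.4) and moved to about (11.0, 8.6).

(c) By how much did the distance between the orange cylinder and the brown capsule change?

-0.4

The distance was about 7.5 in the first image and 7.1 in the second, so they moved 0.4 units closer together.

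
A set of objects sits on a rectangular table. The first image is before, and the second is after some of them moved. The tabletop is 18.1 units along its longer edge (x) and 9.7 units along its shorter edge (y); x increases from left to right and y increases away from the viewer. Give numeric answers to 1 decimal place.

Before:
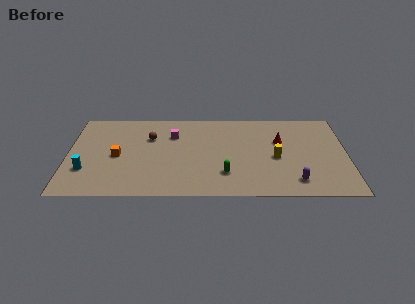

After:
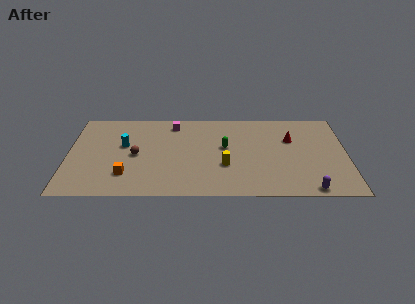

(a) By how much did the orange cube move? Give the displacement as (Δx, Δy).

(0.6, -2.1)

The orange cube was at about (3.2, 4.5) and moved to about (3.8, 2.4).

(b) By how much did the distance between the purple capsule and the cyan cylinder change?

-0.6

They were about 13.6 units apart before and 13.0 after — 0.6 units closer together.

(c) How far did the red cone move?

0.7

The red cone moved from about (13.8, 6.2) to (14.5, 6.4), a distance of √(0.7² + 0.2²) ≈ 0.7.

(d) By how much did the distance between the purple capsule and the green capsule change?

+2.6

They were about 4.6 units apart before and 7.2 after — 2.6 units further apart.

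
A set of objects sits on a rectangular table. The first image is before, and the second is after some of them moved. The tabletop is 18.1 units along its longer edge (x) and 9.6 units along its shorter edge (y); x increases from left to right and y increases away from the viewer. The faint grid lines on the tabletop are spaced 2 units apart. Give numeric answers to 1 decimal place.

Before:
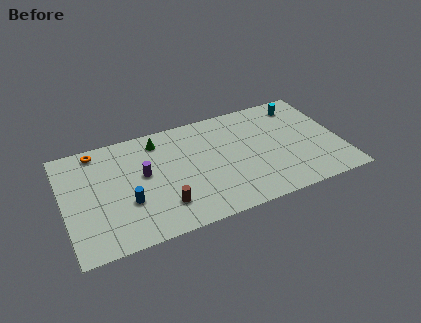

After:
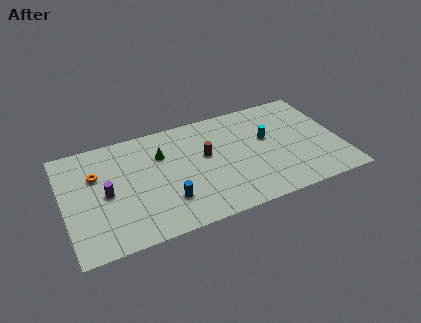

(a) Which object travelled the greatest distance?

the brown cylinder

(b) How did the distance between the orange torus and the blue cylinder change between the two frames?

+0.4

They were about 5.3 units apart before and 5.7 after — 0.4 units further apart.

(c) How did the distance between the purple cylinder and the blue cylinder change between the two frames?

+2.0

The distance was about 2.3 in the first image and 4.3 in the second, so they moved 2.0 units further apart.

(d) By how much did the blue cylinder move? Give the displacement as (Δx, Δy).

(2.5, -0.8)

The blue cylinder started near (4.0, 3.4) and ended near (6.5, 2.6).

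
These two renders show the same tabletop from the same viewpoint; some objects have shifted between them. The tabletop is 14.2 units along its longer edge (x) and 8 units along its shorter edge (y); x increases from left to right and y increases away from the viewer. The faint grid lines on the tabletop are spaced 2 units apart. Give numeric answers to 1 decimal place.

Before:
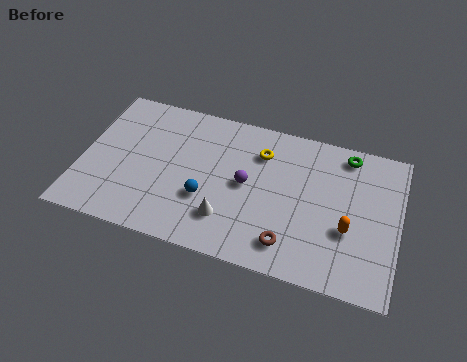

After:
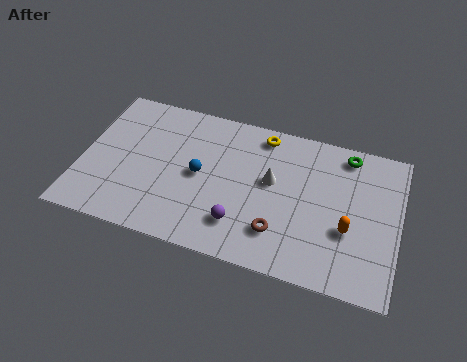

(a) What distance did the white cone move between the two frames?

3.2

The white cone moved from about (6.7, 2.0) to (8.5, 4.6), a distance of √(1.8² + 2.6²) ≈ 3.2.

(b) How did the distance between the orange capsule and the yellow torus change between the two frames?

+0.6

Before: roughly 5.1 units apart; after: 5.7. That's 0.6 units further apart.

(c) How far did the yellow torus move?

1.0

From (7.9, 6.0) to (7.9, 7.0), the yellow torus covered √(0.0² + 1.0²) ≈ 1.0 units.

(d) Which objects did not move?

the green torus and the orange capsule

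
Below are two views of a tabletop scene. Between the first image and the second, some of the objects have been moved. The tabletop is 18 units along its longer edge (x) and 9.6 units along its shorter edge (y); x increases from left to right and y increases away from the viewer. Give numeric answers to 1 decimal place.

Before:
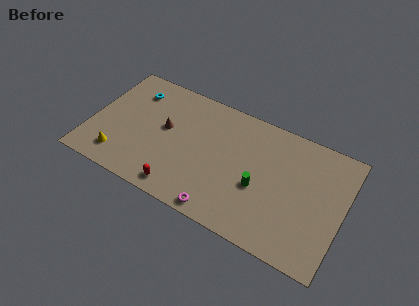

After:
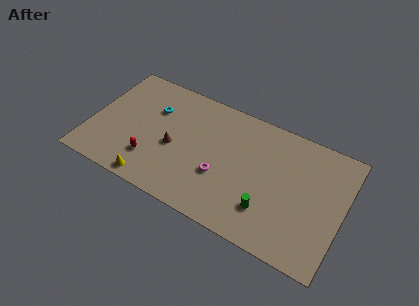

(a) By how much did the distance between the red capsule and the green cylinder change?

+2.5

Before: roughly 5.9 units apart; after: 8.4. That's 2.5 units further apart.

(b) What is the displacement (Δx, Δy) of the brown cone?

(0.8, -1.2)

From the two frames, the brown cone sits at roughly (5.2, 5.4) before and (6.0, 4.2) after.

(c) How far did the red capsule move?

2.6

The red capsule was near (6.9, 1.2) before and (4.6, 2.5) after, so it travelled √(2.3² + 1.3²) ≈ 2.6 units.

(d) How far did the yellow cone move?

2.7

From (2.4, 1.8) to (4.9, 0.9), the yellow cone covered √(2.5² + 0.9²) ≈ 2.7 units.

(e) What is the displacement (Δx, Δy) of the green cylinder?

(0.8, -1.4)

From the two frames, the green cylinder sits at roughly (12.2, 3.9) before and (13.0, 2.5) after.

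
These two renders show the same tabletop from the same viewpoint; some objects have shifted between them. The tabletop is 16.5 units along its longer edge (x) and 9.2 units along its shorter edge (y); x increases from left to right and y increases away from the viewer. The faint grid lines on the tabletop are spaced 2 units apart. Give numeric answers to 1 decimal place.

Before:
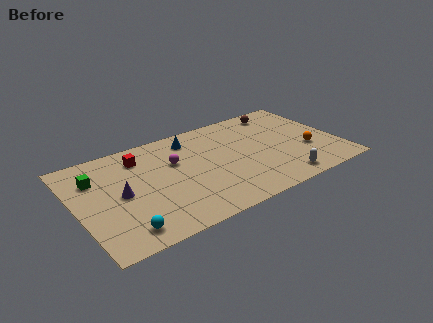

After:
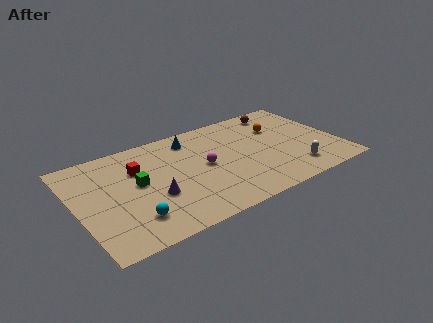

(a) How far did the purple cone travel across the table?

2.2

The purple cone was near (2.7, 4.5) before and (4.6, 3.4) after, so it travelled √(1.9² + 1.1²) ≈ 2.2 units.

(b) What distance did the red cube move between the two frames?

1.0

The red cube moved from about (4.3, 7.3) to (4.0, 6.3), a distance of √(0.3² + 1.0²) ≈ 1.0.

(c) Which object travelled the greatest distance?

the orange sphere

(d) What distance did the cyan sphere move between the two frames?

1.0

From (2.4, 1.4) to (3.1, 2.1), the cyan sphere covered √(0.7² + 0.7²) ≈ 1.0 units.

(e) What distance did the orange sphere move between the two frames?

3.3

The orange sphere moved from about (14.5, 3.3) to (13.1, 6.3), a distance of √(1.4² + 3.0²) ≈ 3.3.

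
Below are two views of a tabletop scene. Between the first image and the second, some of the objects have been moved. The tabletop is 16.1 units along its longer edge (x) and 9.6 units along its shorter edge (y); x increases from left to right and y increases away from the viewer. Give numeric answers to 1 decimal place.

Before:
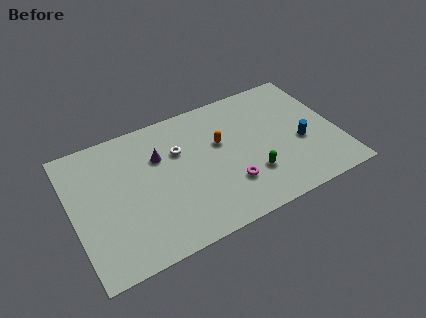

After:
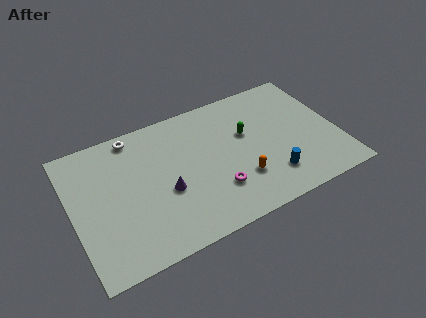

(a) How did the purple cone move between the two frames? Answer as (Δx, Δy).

(0.1, -2.6)

The purple cone was at about (5.4, 6.5) and moved to about (5.5, 3.9).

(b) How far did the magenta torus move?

0.8

The magenta torus moved from about (9.2, 2.7) to (8.4, 2.7), a distance of √(0.8² + 0.0²) ≈ 0.8.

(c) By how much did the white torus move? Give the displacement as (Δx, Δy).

(-2.5, 2.2)

The white torus was at about (6.6, 6.4) and moved to about (4.1, 8.6).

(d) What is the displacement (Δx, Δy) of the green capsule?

(0.1, 3.1)

From the two frames, the green capsule sits at roughly (10.6, 2.8) before and (10.7, 5.9) after.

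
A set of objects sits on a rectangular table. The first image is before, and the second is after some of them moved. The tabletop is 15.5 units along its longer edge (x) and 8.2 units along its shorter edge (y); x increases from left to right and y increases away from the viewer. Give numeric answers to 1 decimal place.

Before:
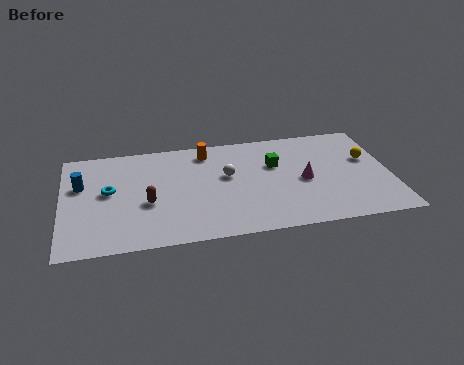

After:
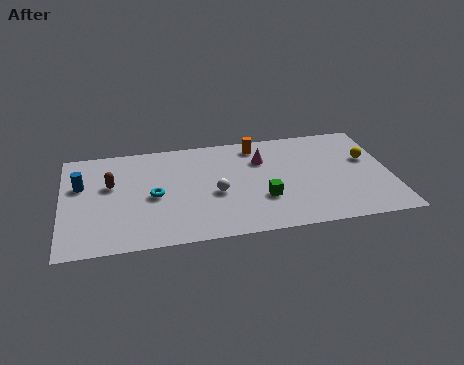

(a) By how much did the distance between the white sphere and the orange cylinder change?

+1.8

They were about 2.3 units apart before and 4.1 after — 1.8 units further apart.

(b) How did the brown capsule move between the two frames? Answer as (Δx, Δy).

(-1.7, 1.7)

From the two frames, the brown capsule sits at roughly (4.0, 3.3) before and (2.3, 5.0) after.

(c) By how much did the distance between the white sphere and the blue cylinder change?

-0.4

They were about 6.9 units apart before and 6.5 after — 0.4 units closer together.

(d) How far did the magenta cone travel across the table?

2.8

The magenta cone was near (11.4, 3.8) before and (9.5, 5.8) after, so it travelled √(1.9² + 2.0²) ≈ 2.8 units.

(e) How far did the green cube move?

2.7

The green cube was near (10.1, 5.3) before and (9.4, 2.7) after, so it travelled √(0.7² + 2.6²) ≈ 2.7 units.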